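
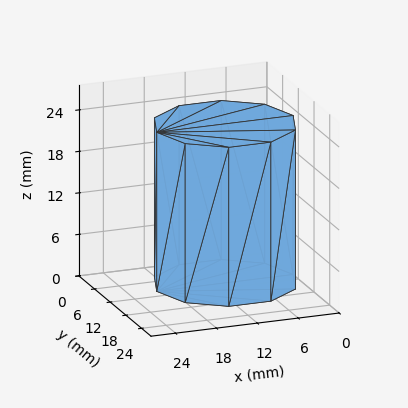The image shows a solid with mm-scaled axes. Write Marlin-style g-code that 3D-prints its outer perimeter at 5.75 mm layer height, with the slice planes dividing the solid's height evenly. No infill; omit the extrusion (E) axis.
Reading the render: the shape is a regular 10-sided prism (a cylinder approximated with 10 flat sides), circumscribed radius ≈ 10 mm, height ≈ 23 mm (dimensions read to the nearest mm from the axis ticks). For the g-code, the solid's height is divided into equal slices at the stated Δz and each level perimeter traced with G1 moves after a G0 lift.

; perimeter-only toolpath
G21 ; units = mm
G90 ; absolute positioning
G28 ; home
; layer 1
G0 Z5.75
G0 X20.00 Y10.00
G1 X18.09 Y15.88
G1 X13.09 Y19.51
G1 X6.91 Y19.51
G1 X1.91 Y15.88
G1 X0.00 Y10.00
G1 X1.91 Y4.12
G1 X6.91 Y0.49
G1 X13.09 Y0.49
G1 X18.09 Y4.12
G1 X20.00 Y10.00
; layer 2
G0 Z11.50
G0 X20.00 Y10.00
G1 X18.09 Y15.88
G1 X13.09 Y19.51
G1 X6.91 Y19.51
G1 X1.91 Y15.88
G1 X0.00 Y10.00
G1 X1.91 Y4.12
G1 X6.91 Y0.49
G1 X13.09 Y0.49
G1 X18.09 Y4.12
G1 X20.00 Y10.00
; layer 3
G0 Z17.25
G0 X20.00 Y10.00
G1 X18.09 Y15.88
G1 X13.09 Y19.51
G1 X6.91 Y19.51
G1 X1.91 Y15.88
G1 X0.00 Y10.00
G1 X1.91 Y4.12
G1 X6.91 Y0.49
G1 X13.09 Y0.49
G1 X18.09 Y4.12
G1 X20.00 Y10.00
; layer 4
G0 Z23.00
G0 X20.00 Y10.00
G1 X18.09 Y15.88
G1 X13.09 Y19.51
G1 X6.91 Y19.51
G1 X1.91 Y15.88
G1 X0.00 Y10.00
G1 X1.91 Y4.12
G1 X6.91 Y0.49
G1 X13.09 Y0.49
G1 X18.09 Y4.12
G1 X20.00 Y10.00
M2 ; end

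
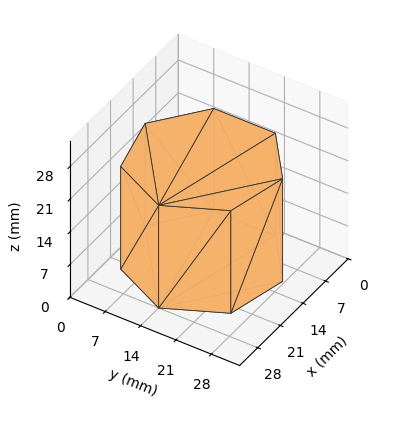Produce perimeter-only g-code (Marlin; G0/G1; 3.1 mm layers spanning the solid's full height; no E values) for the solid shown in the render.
Reading the render: the shape is a regular 7-sided prism (a cylinder approximated with 7 flat sides), circumscribed radius ≈ 14 mm, height ≈ 22 mm (dimensions read to the nearest mm from the axis ticks). For the g-code, the solid's height is divided into equal slices at the stated Δz and each level perimeter traced with G1 moves after a G0 lift.

; perimeter-only toolpath
G21 ; units = mm
G90 ; absolute positioning
G28 ; home
; layer 1
G0 Z3.1
G0 X28.0 Y14.0
G1 X22.7 Y24.9
G1 X10.9 Y27.6
G1 X1.4 Y20.1
G1 X1.4 Y7.9
G1 X10.9 Y0.4
G1 X22.7 Y3.1
G1 X28.0 Y14.0
; layer 2
G0 Z6.3
G0 X28.0 Y14.0
G1 X22.7 Y24.9
G1 X10.9 Y27.6
G1 X1.4 Y20.1
G1 X1.4 Y7.9
G1 X10.9 Y0.4
G1 X22.7 Y3.1
G1 X28.0 Y14.0
; layer 3
G0 Z9.4
G0 X28.0 Y14.0
G1 X22.7 Y24.9
G1 X10.9 Y27.6
G1 X1.4 Y20.1
G1 X1.4 Y7.9
G1 X10.9 Y0.4
G1 X22.7 Y3.1
G1 X28.0 Y14.0
; layer 4
G0 Z12.6
G0 X28.0 Y14.0
G1 X22.7 Y24.9
G1 X10.9 Y27.6
G1 X1.4 Y20.1
G1 X1.4 Y7.9
G1 X10.9 Y0.4
G1 X22.7 Y3.1
G1 X28.0 Y14.0
; layer 5
G0 Z15.7
G0 X28.0 Y14.0
G1 X22.7 Y24.9
G1 X10.9 Y27.6
G1 X1.4 Y20.1
G1 X1.4 Y7.9
G1 X10.9 Y0.4
G1 X22.7 Y3.1
G1 X28.0 Y14.0
; layer 6
G0 Z18.9
G0 X28.0 Y14.0
G1 X22.7 Y24.9
G1 X10.9 Y27.6
G1 X1.4 Y20.1
G1 X1.4 Y7.9
G1 X10.9 Y0.4
G1 X22.7 Y3.1
G1 X28.0 Y14.0
; layer 7
G0 Z22.0
G0 X28.0 Y14.0
G1 X22.7 Y24.9
G1 X10.9 Y27.6
G1 X1.4 Y20.1
G1 X1.4 Y7.9
G1 X10.9 Y0.4
G1 X22.7 Y3.1
G1 X28.0 Y14.0
M2 ; end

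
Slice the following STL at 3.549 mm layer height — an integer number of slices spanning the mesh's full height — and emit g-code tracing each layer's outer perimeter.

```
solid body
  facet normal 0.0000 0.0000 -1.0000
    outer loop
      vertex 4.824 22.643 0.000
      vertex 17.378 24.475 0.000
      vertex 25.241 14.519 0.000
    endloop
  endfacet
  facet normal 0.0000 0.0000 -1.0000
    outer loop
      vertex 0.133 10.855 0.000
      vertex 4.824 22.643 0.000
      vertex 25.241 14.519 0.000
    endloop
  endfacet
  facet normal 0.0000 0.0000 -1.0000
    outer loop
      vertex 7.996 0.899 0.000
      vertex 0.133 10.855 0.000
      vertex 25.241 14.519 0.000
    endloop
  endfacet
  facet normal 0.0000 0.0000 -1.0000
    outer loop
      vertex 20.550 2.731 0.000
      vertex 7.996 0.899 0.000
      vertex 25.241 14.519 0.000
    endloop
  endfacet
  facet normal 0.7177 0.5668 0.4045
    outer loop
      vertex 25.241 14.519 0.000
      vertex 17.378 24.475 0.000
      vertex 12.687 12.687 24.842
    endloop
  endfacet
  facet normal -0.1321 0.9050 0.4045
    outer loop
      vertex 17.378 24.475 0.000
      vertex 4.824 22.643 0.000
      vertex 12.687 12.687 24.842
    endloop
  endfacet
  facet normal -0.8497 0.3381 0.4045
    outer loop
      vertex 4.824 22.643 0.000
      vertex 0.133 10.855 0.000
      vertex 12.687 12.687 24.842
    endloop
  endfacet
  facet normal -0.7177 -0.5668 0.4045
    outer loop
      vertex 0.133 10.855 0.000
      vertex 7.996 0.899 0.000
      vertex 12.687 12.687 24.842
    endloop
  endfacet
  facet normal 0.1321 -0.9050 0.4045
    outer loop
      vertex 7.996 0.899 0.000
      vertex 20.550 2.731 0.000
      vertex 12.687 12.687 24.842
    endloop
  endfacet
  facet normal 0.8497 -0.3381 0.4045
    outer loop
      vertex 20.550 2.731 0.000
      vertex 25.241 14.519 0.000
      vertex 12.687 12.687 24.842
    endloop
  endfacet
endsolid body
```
; perimeter-only toolpath
G21 ; units = mm
G90 ; absolute positioning
G28 ; home
; layer 1
G0 Z3.549
G0 X23.448 Y14.257
G1 X16.708 Y22.791
G1 X5.947 Y21.221
G1 X1.926 Y11.117
G1 X8.666 Y2.583
G1 X19.427 Y4.153
G1 X23.448 Y14.257
; layer 2
G0 Z7.098
G0 X21.654 Y13.996
G1 X16.038 Y21.107
G1 X7.071 Y19.798
G1 X3.720 Y11.378
G1 X9.336 Y4.267
G1 X18.303 Y5.576
G1 X21.654 Y13.996
; layer 3
G0 Z10.647
G0 X19.861 Y13.734
G1 X15.368 Y19.423
G1 X8.194 Y18.376
G1 X5.513 Y11.640
G1 X10.006 Y5.951
G1 X17.180 Y6.998
G1 X19.861 Y13.734
; layer 4
G0 Z14.195
G0 X18.067 Y13.472
G1 X14.697 Y17.739
G1 X9.317 Y16.954
G1 X7.307 Y11.902
G1 X10.677 Y7.635
G1 X16.057 Y8.420
G1 X18.067 Y13.472
; layer 5
G0 Z17.744
G0 X16.274 Y13.210
G1 X14.027 Y16.055
G1 X10.440 Y15.532
G1 X9.100 Y12.164
G1 X11.347 Y9.319
G1 X14.934 Y9.842
G1 X16.274 Y13.210
; layer 6
G0 Z21.293
G0 X14.480 Y12.949
G1 X13.357 Y14.371
G1 X11.564 Y14.109
G1 X10.894 Y12.425
G1 X12.017 Y11.003
G1 X13.810 Y11.265
G1 X14.480 Y12.949
M2 ; end

The solid is a regular 6-sided pyramid, base circumscribed radius ≈ 12.7 mm, apex at z ≈ 24.8 mm. Slicing at Δz = 3.549 mm — 7 equal slices spanning the solid's height, so layer i sits at z = i·h/7 — gives 6 non-empty perimeters. Each is a 6-segment closed polygon; G0 lifts to the layer z and rapids to the start vertex, then G1 traces the edges. The cross-section shrinks linearly with z (the slice at the apex is degenerate and omitted).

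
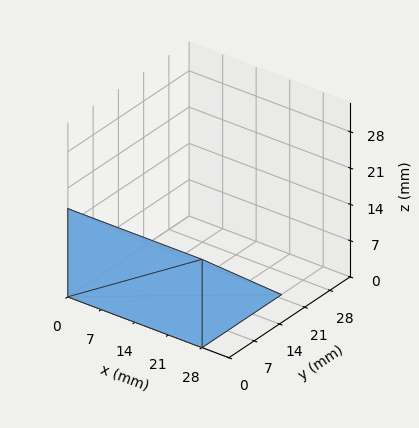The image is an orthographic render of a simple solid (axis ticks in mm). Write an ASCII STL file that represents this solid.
Reading the render: the shape is a wedge (ramp): 28 × 22 mm base, rising to 17 mm along the y=0 edge and sloping linearly to z=0 at y=22 (dimensions read to the nearest mm from the axis ticks). For the STL, each face is triangulated and given an outward normal.

solid part
  facet normal 0.0000 0.0000 -1.0000
    outer loop
      vertex 28.0 22.0 0.0
      vertex 28.0 0.0 0.0
      vertex 0.0 0.0 0.0
    endloop
  endfacet
  facet normal 0.0000 0.0000 -1.0000
    outer loop
      vertex 0.0 22.0 0.0
      vertex 28.0 22.0 0.0
      vertex 0.0 0.0 0.0
    endloop
  endfacet
  facet normal 0.0000 -1.0000 0.0000
    outer loop
      vertex 0.0 0.0 0.0
      vertex 28.0 0.0 0.0
      vertex 28.0 0.0 17.0
    endloop
  endfacet
  facet normal 0.0000 -1.0000 0.0000
    outer loop
      vertex 0.0 0.0 0.0
      vertex 28.0 0.0 17.0
      vertex 0.0 0.0 17.0
    endloop
  endfacet
  facet normal 0.0000 0.6114 0.7913
    outer loop
      vertex 0.0 0.0 17.0
      vertex 28.0 0.0 17.0
      vertex 28.0 22.0 0.0
    endloop
  endfacet
  facet normal 0.0000 0.6114 0.7913
    outer loop
      vertex 0.0 0.0 17.0
      vertex 28.0 22.0 0.0
      vertex 0.0 22.0 0.0
    endloop
  endfacet
  facet normal -1.0000 0.0000 0.0000
    outer loop
      vertex 0.0 0.0 17.0
      vertex 0.0 22.0 0.0
      vertex 0.0 0.0 0.0
    endloop
  endfacet
  facet normal 1.0000 0.0000 0.0000
    outer loop
      vertex 28.0 0.0 0.0
      vertex 28.0 22.0 0.0
      vertex 28.0 0.0 17.0
    endloop
  endfacet
endsolid part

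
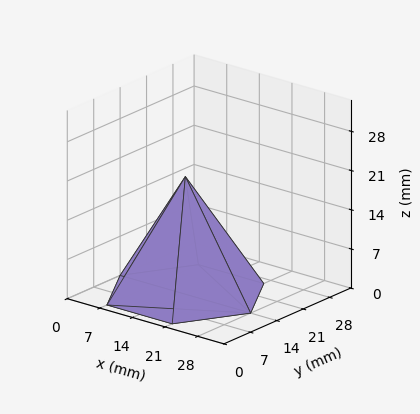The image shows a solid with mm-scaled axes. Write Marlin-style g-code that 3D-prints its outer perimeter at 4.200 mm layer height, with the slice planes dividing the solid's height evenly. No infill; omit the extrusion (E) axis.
Reading the render: the shape is a regular 6-sided pyramid, base circumscribed radius ≈ 14 mm, apex at z ≈ 21 mm (dimensions read to the nearest mm from the axis ticks). For the g-code, the solid's height is divided into equal slices at the stated Δz and each level perimeter traced with G1 moves after a G0 lift.

; perimeter-only toolpath
G21 ; units = mm
G90 ; absolute positioning
G28 ; home
; layer 1
G0 Z4.200
G0 X25.200 Y14.000
G1 X19.600 Y23.699
G1 X8.400 Y23.699
G1 X2.800 Y14.000
G1 X8.400 Y4.301
G1 X19.600 Y4.301
G1 X25.200 Y14.000
; layer 2
G0 Z8.400
G0 X22.400 Y14.000
G1 X18.200 Y21.274
G1 X9.800 Y21.274
G1 X5.600 Y14.000
G1 X9.800 Y6.726
G1 X18.200 Y6.726
G1 X22.400 Y14.000
; layer 3
G0 Z12.600
G0 X19.600 Y14.000
G1 X16.800 Y18.850
G1 X11.200 Y18.850
G1 X8.400 Y14.000
G1 X11.200 Y9.150
G1 X16.800 Y9.150
G1 X19.600 Y14.000
; layer 4
G0 Z16.800
G0 X16.800 Y14.000
G1 X15.400 Y16.425
G1 X12.600 Y16.425
G1 X11.200 Y14.000
G1 X12.600 Y11.575
G1 X15.400 Y11.575
G1 X16.800 Y14.000
M2 ; end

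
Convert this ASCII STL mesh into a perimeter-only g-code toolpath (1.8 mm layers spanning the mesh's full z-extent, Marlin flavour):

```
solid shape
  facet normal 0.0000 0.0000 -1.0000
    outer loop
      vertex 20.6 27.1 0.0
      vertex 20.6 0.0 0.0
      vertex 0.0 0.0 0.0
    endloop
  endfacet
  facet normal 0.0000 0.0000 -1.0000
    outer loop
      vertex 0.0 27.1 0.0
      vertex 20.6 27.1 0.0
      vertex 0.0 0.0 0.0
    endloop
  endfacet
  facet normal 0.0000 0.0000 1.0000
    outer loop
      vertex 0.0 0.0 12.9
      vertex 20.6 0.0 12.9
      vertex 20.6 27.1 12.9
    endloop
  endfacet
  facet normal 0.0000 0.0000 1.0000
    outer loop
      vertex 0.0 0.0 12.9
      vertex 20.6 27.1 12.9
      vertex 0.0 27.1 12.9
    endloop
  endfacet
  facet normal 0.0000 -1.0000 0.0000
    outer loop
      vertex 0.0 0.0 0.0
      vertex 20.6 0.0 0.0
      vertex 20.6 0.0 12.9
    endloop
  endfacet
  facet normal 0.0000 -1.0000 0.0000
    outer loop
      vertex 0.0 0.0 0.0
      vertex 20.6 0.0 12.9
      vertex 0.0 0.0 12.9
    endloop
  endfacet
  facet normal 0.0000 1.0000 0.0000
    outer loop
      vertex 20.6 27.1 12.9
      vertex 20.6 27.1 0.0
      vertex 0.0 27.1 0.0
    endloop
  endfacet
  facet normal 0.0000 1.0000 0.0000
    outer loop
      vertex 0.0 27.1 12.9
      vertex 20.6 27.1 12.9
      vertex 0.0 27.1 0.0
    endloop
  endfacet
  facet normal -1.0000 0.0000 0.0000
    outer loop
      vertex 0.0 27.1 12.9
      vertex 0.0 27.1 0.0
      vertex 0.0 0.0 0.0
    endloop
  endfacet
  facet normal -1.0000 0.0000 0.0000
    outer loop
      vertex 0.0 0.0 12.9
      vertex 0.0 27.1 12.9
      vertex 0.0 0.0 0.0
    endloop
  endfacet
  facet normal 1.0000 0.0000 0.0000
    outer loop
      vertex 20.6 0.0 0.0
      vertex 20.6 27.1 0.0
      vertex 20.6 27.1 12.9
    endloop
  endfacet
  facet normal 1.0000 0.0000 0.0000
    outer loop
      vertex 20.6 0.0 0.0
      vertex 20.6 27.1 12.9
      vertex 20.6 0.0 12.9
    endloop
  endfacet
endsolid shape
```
; perimeter-only toolpath
G21 ; units = mm
G90 ; absolute positioning
G28 ; home
; layer 1
G0 Z1.8
G0 X0.0 Y0.0
G1 X20.6 Y0.0
G1 X20.6 Y27.1
G1 X0.0 Y27.1
G1 X0.0 Y0.0
; layer 2
G0 Z3.7
G0 X0.0 Y0.0
G1 X20.6 Y0.0
G1 X20.6 Y27.1
G1 X0.0 Y27.1
G1 X0.0 Y0.0
; layer 3
G0 Z5.5
G0 X0.0 Y0.0
G1 X20.6 Y0.0
G1 X20.6 Y27.1
G1 X0.0 Y27.1
G1 X0.0 Y0.0
; layer 4
G0 Z7.4
G0 X0.0 Y0.0
G1 X20.6 Y0.0
G1 X20.6 Y27.1
G1 X0.0 Y27.1
G1 X0.0 Y0.0
; layer 5
G0 Z9.2
G0 X0.0 Y0.0
G1 X20.6 Y0.0
G1 X20.6 Y27.1
G1 X0.0 Y27.1
G1 X0.0 Y0.0
; layer 6
G0 Z11.1
G0 X0.0 Y0.0
G1 X20.6 Y0.0
G1 X20.6 Y27.1
G1 X0.0 Y27.1
G1 X0.0 Y0.0
; layer 7
G0 Z12.9
G0 X0.0 Y0.0
G1 X20.6 Y0.0
G1 X20.6 Y27.1
G1 X0.0 Y27.1
G1 X0.0 Y0.0
M2 ; end

The solid is a rectangular box, roughly 20.6 × 27.1 mm footprint and 12.9 mm tall. Slicing at Δz = 1.8 mm — 7 equal slices spanning the solid's height, so layer i sits at z = i·h/7 — gives 7 non-empty perimeters. Each is a 4-segment closed polygon; G0 lifts to the layer z and rapids to the start vertex, then G1 traces the edges.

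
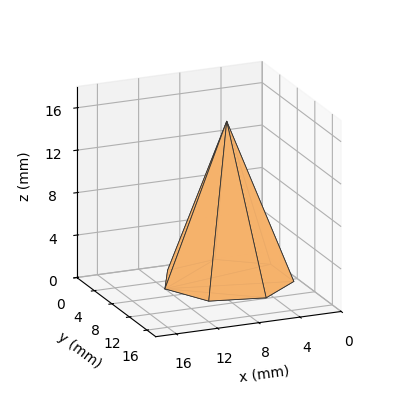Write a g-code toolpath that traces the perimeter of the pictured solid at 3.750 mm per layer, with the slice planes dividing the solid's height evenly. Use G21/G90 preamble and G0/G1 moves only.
Reading the render: the shape is a regular 7-sided pyramid, base circumscribed radius ≈ 6 mm, apex at z ≈ 15 mm (dimensions read to the nearest mm from the axis ticks). For the g-code, the solid's height is divided into equal slices at the stated Δz and each level perimeter traced with G1 moves after a G0 lift.

; perimeter-only toolpath
G21 ; units = mm
G90 ; absolute positioning
G28 ; home
; layer 1
G0 Z3.750
G0 X10.500 Y6.000
G1 X8.806 Y9.518
G1 X4.999 Y10.387
G1 X1.946 Y7.952
G1 X1.946 Y4.048
G1 X4.999 Y1.613
G1 X8.806 Y2.482
G1 X10.500 Y6.000
; layer 2
G0 Z7.500
G0 X9.000 Y6.000
G1 X7.870 Y8.346
G1 X5.332 Y8.925
G1 X3.297 Y7.301
G1 X3.297 Y4.699
G1 X5.332 Y3.075
G1 X7.870 Y3.655
G1 X9.000 Y6.000
; layer 3
G0 Z11.250
G0 X7.500 Y6.000
G1 X6.935 Y7.173
G1 X5.666 Y7.463
G1 X4.649 Y6.651
G1 X4.649 Y5.349
G1 X5.666 Y4.537
G1 X6.935 Y4.827
G1 X7.500 Y6.000
M2 ; end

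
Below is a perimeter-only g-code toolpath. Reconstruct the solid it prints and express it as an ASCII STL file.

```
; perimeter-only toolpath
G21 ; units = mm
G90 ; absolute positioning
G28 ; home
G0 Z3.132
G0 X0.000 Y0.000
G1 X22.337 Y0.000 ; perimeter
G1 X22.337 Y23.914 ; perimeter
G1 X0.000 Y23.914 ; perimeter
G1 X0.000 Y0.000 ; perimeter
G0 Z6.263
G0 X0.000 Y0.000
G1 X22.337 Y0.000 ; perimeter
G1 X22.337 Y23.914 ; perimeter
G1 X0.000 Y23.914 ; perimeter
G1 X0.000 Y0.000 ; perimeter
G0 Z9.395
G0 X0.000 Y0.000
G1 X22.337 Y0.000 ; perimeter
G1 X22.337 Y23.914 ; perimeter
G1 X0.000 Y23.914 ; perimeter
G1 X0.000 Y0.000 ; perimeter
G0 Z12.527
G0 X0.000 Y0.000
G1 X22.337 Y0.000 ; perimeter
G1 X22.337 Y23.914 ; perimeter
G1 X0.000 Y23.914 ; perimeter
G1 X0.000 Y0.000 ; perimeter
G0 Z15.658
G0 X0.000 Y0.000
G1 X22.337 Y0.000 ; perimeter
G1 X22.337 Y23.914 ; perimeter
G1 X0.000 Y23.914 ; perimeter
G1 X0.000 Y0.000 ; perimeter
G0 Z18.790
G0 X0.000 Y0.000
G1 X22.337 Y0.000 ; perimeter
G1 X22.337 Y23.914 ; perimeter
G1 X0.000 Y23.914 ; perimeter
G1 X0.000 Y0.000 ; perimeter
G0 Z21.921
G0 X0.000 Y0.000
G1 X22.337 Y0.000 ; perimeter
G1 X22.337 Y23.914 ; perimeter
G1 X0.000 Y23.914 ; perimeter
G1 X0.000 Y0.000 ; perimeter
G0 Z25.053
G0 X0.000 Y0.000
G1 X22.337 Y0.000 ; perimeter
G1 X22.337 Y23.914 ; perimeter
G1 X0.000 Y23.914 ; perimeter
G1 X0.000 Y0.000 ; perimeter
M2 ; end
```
solid part
  facet normal 0.0000 0.0000 -1.0000
    outer loop
      vertex 22.337 23.914 0.000
      vertex 22.337 0.000 0.000
      vertex 0.000 0.000 0.000
    endloop
  endfacet
  facet normal 0.0000 0.0000 -1.0000
    outer loop
      vertex 0.000 23.914 0.000
      vertex 22.337 23.914 0.000
      vertex 0.000 0.000 0.000
    endloop
  endfacet
  facet normal 0.0000 0.0000 1.0000
    outer loop
      vertex 0.000 0.000 25.053
      vertex 22.337 0.000 25.053
      vertex 22.337 23.914 25.053
    endloop
  endfacet
  facet normal 0.0000 0.0000 1.0000
    outer loop
      vertex 0.000 0.000 25.053
      vertex 22.337 23.914 25.053
      vertex 0.000 23.914 25.053
    endloop
  endfacet
  facet normal 0.0000 -1.0000 0.0000
    outer loop
      vertex 0.000 0.000 0.000
      vertex 22.337 0.000 0.000
      vertex 22.337 0.000 25.053
    endloop
  endfacet
  facet normal 0.0000 -1.0000 0.0000
    outer loop
      vertex 0.000 0.000 0.000
      vertex 22.337 0.000 25.053
      vertex 0.000 0.000 25.053
    endloop
  endfacet
  facet normal 0.0000 1.0000 0.0000
    outer loop
      vertex 22.337 23.914 25.053
      vertex 22.337 23.914 0.000
      vertex 0.000 23.914 0.000
    endloop
  endfacet
  facet normal 0.0000 1.0000 0.0000
    outer loop
      vertex 0.000 23.914 25.053
      vertex 22.337 23.914 25.053
      vertex 0.000 23.914 0.000
    endloop
  endfacet
  facet normal -1.0000 0.0000 0.0000
    outer loop
      vertex 0.000 23.914 25.053
      vertex 0.000 23.914 0.000
      vertex 0.000 0.000 0.000
    endloop
  endfacet
  facet normal -1.0000 0.0000 0.0000
    outer loop
      vertex 0.000 0.000 25.053
      vertex 0.000 23.914 25.053
      vertex 0.000 0.000 0.000
    endloop
  endfacet
  facet normal 1.0000 0.0000 0.0000
    outer loop
      vertex 22.337 0.000 0.000
      vertex 22.337 23.914 0.000
      vertex 22.337 23.914 25.053
    endloop
  endfacet
  facet normal 1.0000 0.0000 0.0000
    outer loop
      vertex 22.337 0.000 0.000
      vertex 22.337 23.914 25.053
      vertex 22.337 0.000 25.053
    endloop
  endfacet
endsolid part

The G0 Z moves step by Δz≈3.132 mm. Every layer's G1 loop is the same polygon, so the solid is a straight extrusion of it from z=0 to z≈25.1. Closing with flat bottom and top caps and triangulating gives 12 facets — a rectangular box, roughly 22.3 × 23.9 mm footprint and 25.1 mm tall.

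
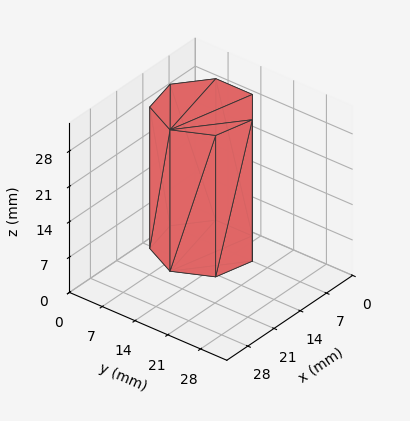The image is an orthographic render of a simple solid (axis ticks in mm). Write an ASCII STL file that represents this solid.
Reading the render: the shape is a regular 7-sided prism (a cylinder approximated with 7 flat sides), circumscribed radius ≈ 9 mm, height ≈ 28 mm (dimensions read to the nearest mm from the axis ticks). For the STL, each face is triangulated and given an outward normal.

solid part
  facet normal 0.0000 0.0000 -1.0000
    outer loop
      vertex 6.997 17.774 0.000
      vertex 14.611 16.036 0.000
      vertex 18.000 9.000 0.000
    endloop
  endfacet
  facet normal 0.0000 0.0000 -1.0000
    outer loop
      vertex 0.891 12.905 0.000
      vertex 6.997 17.774 0.000
      vertex 18.000 9.000 0.000
    endloop
  endfacet
  facet normal 0.0000 0.0000 -1.0000
    outer loop
      vertex 0.891 5.095 0.000
      vertex 0.891 12.905 0.000
      vertex 18.000 9.000 0.000
    endloop
  endfacet
  facet normal 0.0000 0.0000 -1.0000
    outer loop
      vertex 6.997 0.226 0.000
      vertex 0.891 5.095 0.000
      vertex 18.000 9.000 0.000
    endloop
  endfacet
  facet normal 0.0000 0.0000 -1.0000
    outer loop
      vertex 14.611 1.964 0.000
      vertex 6.997 0.226 0.000
      vertex 18.000 9.000 0.000
    endloop
  endfacet
  facet normal 0.0000 0.0000 1.0000
    outer loop
      vertex 18.000 9.000 28.000
      vertex 14.611 16.036 28.000
      vertex 6.997 17.774 28.000
    endloop
  endfacet
  facet normal 0.0000 0.0000 1.0000
    outer loop
      vertex 18.000 9.000 28.000
      vertex 6.997 17.774 28.000
      vertex 0.891 12.905 28.000
    endloop
  endfacet
  facet normal 0.0000 0.0000 1.0000
    outer loop
      vertex 18.000 9.000 28.000
      vertex 0.891 12.905 28.000
      vertex 0.891 5.095 28.000
    endloop
  endfacet
  facet normal 0.0000 0.0000 1.0000
    outer loop
      vertex 18.000 9.000 28.000
      vertex 0.891 5.095 28.000
      vertex 6.997 0.226 28.000
    endloop
  endfacet
  facet normal 0.0000 0.0000 1.0000
    outer loop
      vertex 18.000 9.000 28.000
      vertex 6.997 0.226 28.000
      vertex 14.611 1.964 28.000
    endloop
  endfacet
  facet normal 0.9009 0.4340 0.0000
    outer loop
      vertex 18.000 9.000 0.000
      vertex 14.611 16.036 0.000
      vertex 14.611 16.036 28.000
    endloop
  endfacet
  facet normal 0.9009 0.4340 0.0000
    outer loop
      vertex 18.000 9.000 0.000
      vertex 14.611 16.036 28.000
      vertex 18.000 9.000 28.000
    endloop
  endfacet
  facet normal 0.2225 0.9749 0.0000
    outer loop
      vertex 14.611 16.036 0.000
      vertex 6.997 17.774 0.000
      vertex 6.997 17.774 28.000
    endloop
  endfacet
  facet normal 0.2225 0.9749 0.0000
    outer loop
      vertex 14.611 16.036 0.000
      vertex 6.997 17.774 28.000
      vertex 14.611 16.036 28.000
    endloop
  endfacet
  facet normal -0.6235 0.7819 0.0000
    outer loop
      vertex 6.997 17.774 0.000
      vertex 0.891 12.905 0.000
      vertex 0.891 12.905 28.000
    endloop
  endfacet
  facet normal -0.6235 0.7819 0.0000
    outer loop
      vertex 6.997 17.774 0.000
      vertex 0.891 12.905 28.000
      vertex 6.997 17.774 28.000
    endloop
  endfacet
  facet normal -1.0000 0.0000 0.0000
    outer loop
      vertex 0.891 12.905 0.000
      vertex 0.891 5.095 0.000
      vertex 0.891 5.095 28.000
    endloop
  endfacet
  facet normal -1.0000 0.0000 0.0000
    outer loop
      vertex 0.891 12.905 0.000
      vertex 0.891 5.095 28.000
      vertex 0.891 12.905 28.000
    endloop
  endfacet
  facet normal -0.6235 -0.7819 0.0000
    outer loop
      vertex 0.891 5.095 0.000
      vertex 6.997 0.226 0.000
      vertex 6.997 0.226 28.000
    endloop
  endfacet
  facet normal -0.6235 -0.7819 0.0000
    outer loop
      vertex 0.891 5.095 0.000
      vertex 6.997 0.226 28.000
      vertex 0.891 5.095 28.000
    endloop
  endfacet
  facet normal 0.2225 -0.9749 0.0000
    outer loop
      vertex 6.997 0.226 0.000
      vertex 14.611 1.964 0.000
      vertex 14.611 1.964 28.000
    endloop
  endfacet
  facet normal 0.2225 -0.9749 0.0000
    outer loop
      vertex 6.997 0.226 0.000
      vertex 14.611 1.964 28.000
      vertex 6.997 0.226 28.000
    endloop
  endfacet
  facet normal 0.9009 -0.4340 0.0000
    outer loop
      vertex 14.611 1.964 0.000
      vertex 18.000 9.000 0.000
      vertex 18.000 9.000 28.000
    endloop
  endfacet
  facet normal 0.9009 -0.4340 0.0000
    outer loop
      vertex 14.611 1.964 0.000
      vertex 18.000 9.000 28.000
      vertex 14.611 1.964 28.000
    endloop
  endfacet
endsolid part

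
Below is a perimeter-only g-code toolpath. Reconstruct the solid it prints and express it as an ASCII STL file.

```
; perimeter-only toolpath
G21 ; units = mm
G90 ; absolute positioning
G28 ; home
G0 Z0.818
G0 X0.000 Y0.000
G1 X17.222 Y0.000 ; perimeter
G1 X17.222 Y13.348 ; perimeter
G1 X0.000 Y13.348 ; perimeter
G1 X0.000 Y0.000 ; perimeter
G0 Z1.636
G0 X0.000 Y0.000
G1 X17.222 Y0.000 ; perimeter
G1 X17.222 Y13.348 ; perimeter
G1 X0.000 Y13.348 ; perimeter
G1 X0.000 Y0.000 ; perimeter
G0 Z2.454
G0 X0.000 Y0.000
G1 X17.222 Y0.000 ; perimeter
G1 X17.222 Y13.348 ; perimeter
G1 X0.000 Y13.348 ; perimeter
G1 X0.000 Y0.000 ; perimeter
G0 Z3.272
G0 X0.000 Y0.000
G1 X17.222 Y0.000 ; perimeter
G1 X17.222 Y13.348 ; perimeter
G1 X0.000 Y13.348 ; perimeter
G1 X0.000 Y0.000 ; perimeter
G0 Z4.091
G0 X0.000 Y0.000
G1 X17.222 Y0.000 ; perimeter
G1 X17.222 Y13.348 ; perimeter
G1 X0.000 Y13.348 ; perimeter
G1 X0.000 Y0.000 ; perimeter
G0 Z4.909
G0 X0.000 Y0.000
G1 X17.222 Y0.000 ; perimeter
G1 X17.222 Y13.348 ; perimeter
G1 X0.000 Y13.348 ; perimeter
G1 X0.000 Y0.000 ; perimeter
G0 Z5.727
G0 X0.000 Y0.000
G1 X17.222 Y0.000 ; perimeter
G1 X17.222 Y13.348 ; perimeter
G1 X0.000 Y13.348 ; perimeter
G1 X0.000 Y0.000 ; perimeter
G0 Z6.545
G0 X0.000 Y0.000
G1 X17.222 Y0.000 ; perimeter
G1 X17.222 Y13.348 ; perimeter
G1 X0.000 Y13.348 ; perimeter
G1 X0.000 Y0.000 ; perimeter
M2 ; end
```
solid part
  facet normal 0.0000 0.0000 -1.0000
    outer loop
      vertex 17.222 13.348 0.000
      vertex 17.222 0.000 0.000
      vertex 0.000 0.000 0.000
    endloop
  endfacet
  facet normal 0.0000 0.0000 -1.0000
    outer loop
      vertex 0.000 13.348 0.000
      vertex 17.222 13.348 0.000
      vertex 0.000 0.000 0.000
    endloop
  endfacet
  facet normal 0.0000 0.0000 1.0000
    outer loop
      vertex 0.000 0.000 6.545
      vertex 17.222 0.000 6.545
      vertex 17.222 13.348 6.545
    endloop
  endfacet
  facet normal 0.0000 0.0000 1.0000
    outer loop
      vertex 0.000 0.000 6.545
      vertex 17.222 13.348 6.545
      vertex 0.000 13.348 6.545
    endloop
  endfacet
  facet normal 0.0000 -1.0000 0.0000
    outer loop
      vertex 0.000 0.000 0.000
      vertex 17.222 0.000 0.000
      vertex 17.222 0.000 6.545
    endloop
  endfacet
  facet normal 0.0000 -1.0000 0.0000
    outer loop
      vertex 0.000 0.000 0.000
      vertex 17.222 0.000 6.545
      vertex 0.000 0.000 6.545
    endloop
  endfacet
  facet normal 0.0000 1.0000 0.0000
    outer loop
      vertex 17.222 13.348 6.545
      vertex 17.222 13.348 0.000
      vertex 0.000 13.348 0.000
    endloop
  endfacet
  facet normal 0.0000 1.0000 0.0000
    outer loop
      vertex 0.000 13.348 6.545
      vertex 17.222 13.348 6.545
      vertex 0.000 13.348 0.000
    endloop
  endfacet
  facet normal -1.0000 0.0000 0.0000
    outer loop
      vertex 0.000 13.348 6.545
      vertex 0.000 13.348 0.000
      vertex 0.000 0.000 0.000
    endloop
  endfacet
  facet normal -1.0000 0.0000 0.0000
    outer loop
      vertex 0.000 0.000 6.545
      vertex 0.000 13.348 6.545
      vertex 0.000 0.000 0.000
    endloop
  endfacet
  facet normal 1.0000 0.0000 0.0000
    outer loop
      vertex 17.222 0.000 0.000
      vertex 17.222 13.348 0.000
      vertex 17.222 13.348 6.545
    endloop
  endfacet
  facet normal 1.0000 0.0000 0.0000
    outer loop
      vertex 17.222 0.000 0.000
      vertex 17.222 13.348 6.545
      vertex 17.222 0.000 6.545
    endloop
  endfacet
endsolid part

The G0 Z moves step by Δz≈0.818 mm. Every layer's G1 loop is the same polygon, so the solid is a straight extrusion of it from z=0 to z≈6.54. Closing with flat bottom and top caps and triangulating gives 12 facets — a rectangular box, roughly 17.2 × 13.3 mm footprint and 6.54 mm tall.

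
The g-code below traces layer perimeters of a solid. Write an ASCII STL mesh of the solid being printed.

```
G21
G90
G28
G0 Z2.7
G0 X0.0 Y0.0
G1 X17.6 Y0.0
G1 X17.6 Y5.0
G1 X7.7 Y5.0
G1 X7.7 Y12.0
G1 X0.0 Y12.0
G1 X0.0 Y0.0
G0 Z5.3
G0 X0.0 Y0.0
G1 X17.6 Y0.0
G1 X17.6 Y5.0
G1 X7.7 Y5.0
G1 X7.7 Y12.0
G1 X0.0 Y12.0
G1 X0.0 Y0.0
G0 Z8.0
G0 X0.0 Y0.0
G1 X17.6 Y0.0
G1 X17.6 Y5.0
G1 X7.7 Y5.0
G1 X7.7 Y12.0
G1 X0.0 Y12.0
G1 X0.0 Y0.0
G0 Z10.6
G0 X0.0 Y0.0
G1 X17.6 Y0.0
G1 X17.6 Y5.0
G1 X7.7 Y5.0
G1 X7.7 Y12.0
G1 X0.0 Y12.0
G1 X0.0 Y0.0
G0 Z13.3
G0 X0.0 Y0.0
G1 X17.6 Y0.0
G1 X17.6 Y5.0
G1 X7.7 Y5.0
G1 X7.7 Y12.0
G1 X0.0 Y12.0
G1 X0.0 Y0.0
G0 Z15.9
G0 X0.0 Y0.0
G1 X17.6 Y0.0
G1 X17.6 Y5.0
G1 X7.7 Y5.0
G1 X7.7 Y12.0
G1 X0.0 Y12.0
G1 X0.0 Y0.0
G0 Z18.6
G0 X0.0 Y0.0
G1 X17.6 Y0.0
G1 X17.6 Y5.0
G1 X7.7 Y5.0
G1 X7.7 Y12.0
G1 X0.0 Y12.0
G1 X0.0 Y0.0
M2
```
solid part
  facet normal 0.0000 0.0000 -1.0000
    outer loop
      vertex 17.6 5.0 0.0
      vertex 17.6 0.0 0.0
      vertex 0.0 0.0 0.0
    endloop
  endfacet
  facet normal 0.0000 0.0000 -1.0000
    outer loop
      vertex 7.7 5.0 0.0
      vertex 17.6 5.0 0.0
      vertex 0.0 0.0 0.0
    endloop
  endfacet
  facet normal 0.0000 0.0000 -1.0000
    outer loop
      vertex 7.7 12.0 0.0
      vertex 7.7 5.0 0.0
      vertex 0.0 0.0 0.0
    endloop
  endfacet
  facet normal 0.0000 0.0000 -1.0000
    outer loop
      vertex 0.0 12.0 0.0
      vertex 7.7 12.0 0.0
      vertex 0.0 0.0 0.0
    endloop
  endfacet
  facet normal 0.0000 0.0000 1.0000
    outer loop
      vertex 0.0 0.0 18.6
      vertex 17.6 0.0 18.6
      vertex 17.6 5.0 18.6
    endloop
  endfacet
  facet normal 0.0000 0.0000 1.0000
    outer loop
      vertex 0.0 0.0 18.6
      vertex 17.6 5.0 18.6
      vertex 7.7 5.0 18.6
    endloop
  endfacet
  facet normal 0.0000 0.0000 1.0000
    outer loop
      vertex 0.0 0.0 18.6
      vertex 7.7 5.0 18.6
      vertex 7.7 12.0 18.6
    endloop
  endfacet
  facet normal 0.0000 0.0000 1.0000
    outer loop
      vertex 0.0 0.0 18.6
      vertex 7.7 12.0 18.6
      vertex 0.0 12.0 18.6
    endloop
  endfacet
  facet normal 0.0000 -1.0000 0.0000
    outer loop
      vertex 0.0 0.0 0.0
      vertex 17.6 0.0 0.0
      vertex 17.6 0.0 18.6
    endloop
  endfacet
  facet normal 0.0000 -1.0000 0.0000
    outer loop
      vertex 0.0 0.0 0.0
      vertex 17.6 0.0 18.6
      vertex 0.0 0.0 18.6
    endloop
  endfacet
  facet normal 1.0000 0.0000 0.0000
    outer loop
      vertex 17.6 0.0 0.0
      vertex 17.6 5.0 0.0
      vertex 17.6 5.0 18.6
    endloop
  endfacet
  facet normal 1.0000 0.0000 0.0000
    outer loop
      vertex 17.6 0.0 0.0
      vertex 17.6 5.0 18.6
      vertex 17.6 0.0 18.6
    endloop
  endfacet
  facet normal 0.0000 1.0000 0.0000
    outer loop
      vertex 17.6 5.0 0.0
      vertex 7.7 5.0 0.0
      vertex 7.7 5.0 18.6
    endloop
  endfacet
  facet normal 0.0000 1.0000 0.0000
    outer loop
      vertex 17.6 5.0 0.0
      vertex 7.7 5.0 18.6
      vertex 17.6 5.0 18.6
    endloop
  endfacet
  facet normal 1.0000 0.0000 0.0000
    outer loop
      vertex 7.7 5.0 0.0
      vertex 7.7 12.0 0.0
      vertex 7.7 12.0 18.6
    endloop
  endfacet
  facet normal 1.0000 0.0000 0.0000
    outer loop
      vertex 7.7 5.0 0.0
      vertex 7.7 12.0 18.6
      vertex 7.7 5.0 18.6
    endloop
  endfacet
  facet normal 0.0000 1.0000 0.0000
    outer loop
      vertex 7.7 12.0 0.0
      vertex 0.0 12.0 0.0
      vertex 0.0 12.0 18.6
    endloop
  endfacet
  facet normal 0.0000 1.0000 0.0000
    outer loop
      vertex 7.7 12.0 0.0
      vertex 0.0 12.0 18.6
      vertex 7.7 12.0 18.6
    endloop
  endfacet
  facet normal -1.0000 0.0000 0.0000
    outer loop
      vertex 0.0 12.0 0.0
      vertex 0.0 0.0 0.0
      vertex 0.0 0.0 18.6
    endloop
  endfacet
  facet normal -1.0000 0.0000 0.0000
    outer loop
      vertex 0.0 12.0 0.0
      vertex 0.0 0.0 18.6
      vertex 0.0 12.0 18.6
    endloop
  endfacet
endsolid part

The G0 Z moves step by Δz≈2.7 mm. Every layer's G1 loop is the same polygon, so the solid is a straight extrusion of it from z=0 to z≈18.6. Closing with flat bottom and top caps and triangulating gives 20 facets — an L-shaped prism: outer 17.6 × 12 mm, arm thicknesses ≈ 5 mm (horizontal) and 7.7 mm (vertical), extruded 18.6 mm in z.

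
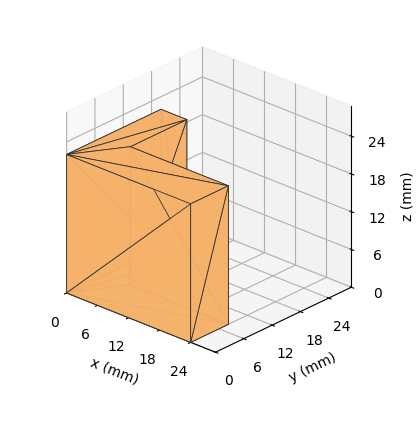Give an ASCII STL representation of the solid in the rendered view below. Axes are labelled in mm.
Reading the render: the shape is an L-shaped prism: outer 24 × 20 mm, arm thicknesses ≈ 8 mm (horizontal) and 5 mm (vertical), extruded 22 mm in z (dimensions read to the nearest mm from the axis ticks). For the STL, each face is triangulated and given an outward normal.

solid part
  facet normal 0.0000 0.0000 -1.0000
    outer loop
      vertex 24.0 8.0 0.0
      vertex 24.0 0.0 0.0
      vertex 0.0 0.0 0.0
    endloop
  endfacet
  facet normal 0.0000 0.0000 -1.0000
    outer loop
      vertex 5.0 8.0 0.0
      vertex 24.0 8.0 0.0
      vertex 0.0 0.0 0.0
    endloop
  endfacet
  facet normal 0.0000 0.0000 -1.0000
    outer loop
      vertex 5.0 20.0 0.0
      vertex 5.0 8.0 0.0
      vertex 0.0 0.0 0.0
    endloop
  endfacet
  facet normal 0.0000 0.0000 -1.0000
    outer loop
      vertex 0.0 20.0 0.0
      vertex 5.0 20.0 0.0
      vertex 0.0 0.0 0.0
    endloop
  endfacet
  facet normal 0.0000 0.0000 1.0000
    outer loop
      vertex 0.0 0.0 22.0
      vertex 24.0 0.0 22.0
      vertex 24.0 8.0 22.0
    endloop
  endfacet
  facet normal 0.0000 0.0000 1.0000
    outer loop
      vertex 0.0 0.0 22.0
      vertex 24.0 8.0 22.0
      vertex 5.0 8.0 22.0
    endloop
  endfacet
  facet normal 0.0000 0.0000 1.0000
    outer loop
      vertex 0.0 0.0 22.0
      vertex 5.0 8.0 22.0
      vertex 5.0 20.0 22.0
    endloop
  endfacet
  facet normal 0.0000 0.0000 1.0000
    outer loop
      vertex 0.0 0.0 22.0
      vertex 5.0 20.0 22.0
      vertex 0.0 20.0 22.0
    endloop
  endfacet
  facet normal 0.0000 -1.0000 0.0000
    outer loop
      vertex 0.0 0.0 0.0
      vertex 24.0 0.0 0.0
      vertex 24.0 0.0 22.0
    endloop
  endfacet
  facet normal 0.0000 -1.0000 0.0000
    outer loop
      vertex 0.0 0.0 0.0
      vertex 24.0 0.0 22.0
      vertex 0.0 0.0 22.0
    endloop
  endfacet
  facet normal 1.0000 0.0000 0.0000
    outer loop
      vertex 24.0 0.0 0.0
      vertex 24.0 8.0 0.0
      vertex 24.0 8.0 22.0
    endloop
  endfacet
  facet normal 1.0000 0.0000 0.0000
    outer loop
      vertex 24.0 0.0 0.0
      vertex 24.0 8.0 22.0
      vertex 24.0 0.0 22.0
    endloop
  endfacet
  facet normal 0.0000 1.0000 0.0000
    outer loop
      vertex 24.0 8.0 0.0
      vertex 5.0 8.0 0.0
      vertex 5.0 8.0 22.0
    endloop
  endfacet
  facet normal 0.0000 1.0000 0.0000
    outer loop
      vertex 24.0 8.0 0.0
      vertex 5.0 8.0 22.0
      vertex 24.0 8.0 22.0
    endloop
  endfacet
  facet normal 1.0000 0.0000 0.0000
    outer loop
      vertex 5.0 8.0 0.0
      vertex 5.0 20.0 0.0
      vertex 5.0 20.0 22.0
    endloop
  endfacet
  facet normal 1.0000 0.0000 0.0000
    outer loop
      vertex 5.0 8.0 0.0
      vertex 5.0 20.0 22.0
      vertex 5.0 8.0 22.0
    endloop
  endfacet
  facet normal 0.0000 1.0000 0.0000
    outer loop
      vertex 5.0 20.0 0.0
      vertex 0.0 20.0 0.0
      vertex 0.0 20.0 22.0
    endloop
  endfacet
  facet normal 0.0000 1.0000 0.0000
    outer loop
      vertex 5.0 20.0 0.0
      vertex 0.0 20.0 22.0
      vertex 5.0 20.0 22.0
    endloop
  endfacet
  facet normal -1.0000 0.0000 0.0000
    outer loop
      vertex 0.0 20.0 0.0
      vertex 0.0 0.0 0.0
      vertex 0.0 0.0 22.0
    endloop
  endfacet
  facet normal -1.0000 0.0000 0.0000
    outer loop
      vertex 0.0 20.0 0.0
      vertex 0.0 0.0 22.0
      vertex 0.0 20.0 22.0
    endloop
  endfacet
endsolid part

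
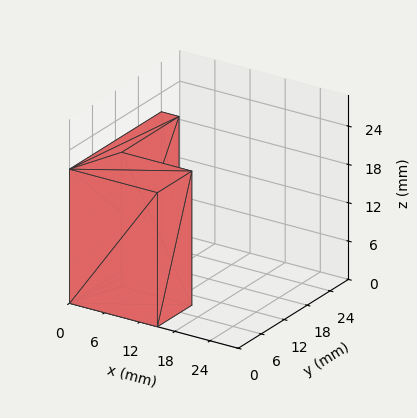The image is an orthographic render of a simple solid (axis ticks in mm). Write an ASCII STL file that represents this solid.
Reading the render: the shape is an L-shaped prism: outer 15 × 24 mm, arm thicknesses ≈ 9 mm (horizontal) and 3 mm (vertical), extruded 21 mm in z (dimensions read to the nearest mm from the axis ticks). For the STL, each face is triangulated and given an outward normal.

solid part
  facet normal 0.0000 0.0000 -1.0000
    outer loop
      vertex 15.0 9.0 0.0
      vertex 15.0 0.0 0.0
      vertex 0.0 0.0 0.0
    endloop
  endfacet
  facet normal 0.0000 0.0000 -1.0000
    outer loop
      vertex 3.0 9.0 0.0
      vertex 15.0 9.0 0.0
      vertex 0.0 0.0 0.0
    endloop
  endfacet
  facet normal 0.0000 0.0000 -1.0000
    outer loop
      vertex 3.0 24.0 0.0
      vertex 3.0 9.0 0.0
      vertex 0.0 0.0 0.0
    endloop
  endfacet
  facet normal 0.0000 0.0000 -1.0000
    outer loop
      vertex 0.0 24.0 0.0
      vertex 3.0 24.0 0.0
      vertex 0.0 0.0 0.0
    endloop
  endfacet
  facet normal 0.0000 0.0000 1.0000
    outer loop
      vertex 0.0 0.0 21.0
      vertex 15.0 0.0 21.0
      vertex 15.0 9.0 21.0
    endloop
  endfacet
  facet normal 0.0000 0.0000 1.0000
    outer loop
      vertex 0.0 0.0 21.0
      vertex 15.0 9.0 21.0
      vertex 3.0 9.0 21.0
    endloop
  endfacet
  facet normal 0.0000 0.0000 1.0000
    outer loop
      vertex 0.0 0.0 21.0
      vertex 3.0 9.0 21.0
      vertex 3.0 24.0 21.0
    endloop
  endfacet
  facet normal 0.0000 0.0000 1.0000
    outer loop
      vertex 0.0 0.0 21.0
      vertex 3.0 24.0 21.0
      vertex 0.0 24.0 21.0
    endloop
  endfacet
  facet normal 0.0000 -1.0000 0.0000
    outer loop
      vertex 0.0 0.0 0.0
      vertex 15.0 0.0 0.0
      vertex 15.0 0.0 21.0
    endloop
  endfacet
  facet normal 0.0000 -1.0000 0.0000
    outer loop
      vertex 0.0 0.0 0.0
      vertex 15.0 0.0 21.0
      vertex 0.0 0.0 21.0
    endloop
  endfacet
  facet normal 1.0000 0.0000 0.0000
    outer loop
      vertex 15.0 0.0 0.0
      vertex 15.0 9.0 0.0
      vertex 15.0 9.0 21.0
    endloop
  endfacet
  facet normal 1.0000 0.0000 0.0000
    outer loop
      vertex 15.0 0.0 0.0
      vertex 15.0 9.0 21.0
      vertex 15.0 0.0 21.0
    endloop
  endfacet
  facet normal 0.0000 1.0000 0.0000
    outer loop
      vertex 15.0 9.0 0.0
      vertex 3.0 9.0 0.0
      vertex 3.0 9.0 21.0
    endloop
  endfacet
  facet normal 0.0000 1.0000 0.0000
    outer loop
      vertex 15.0 9.0 0.0
      vertex 3.0 9.0 21.0
      vertex 15.0 9.0 21.0
    endloop
  endfacet
  facet normal 1.0000 0.0000 0.0000
    outer loop
      vertex 3.0 9.0 0.0
      vertex 3.0 24.0 0.0
      vertex 3.0 24.0 21.0
    endloop
  endfacet
  facet normal 1.0000 0.0000 0.0000
    outer loop
      vertex 3.0 9.0 0.0
      vertex 3.0 24.0 21.0
      vertex 3.0 9.0 21.0
    endloop
  endfacet
  facet normal 0.0000 1.0000 0.0000
    outer loop
      vertex 3.0 24.0 0.0
      vertex 0.0 24.0 0.0
      vertex 0.0 24.0 21.0
    endloop
  endfacet
  facet normal 0.0000 1.0000 0.0000
    outer loop
      vertex 3.0 24.0 0.0
      vertex 0.0 24.0 21.0
      vertex 3.0 24.0 21.0
    endloop
  endfacet
  facet normal -1.0000 0.0000 0.0000
    outer loop
      vertex 0.0 24.0 0.0
      vertex 0.0 0.0 0.0
      vertex 0.0 0.0 21.0
    endloop
  endfacet
  facet normal -1.0000 0.0000 0.0000
    outer loop
      vertex 0.0 24.0 0.0
      vertex 0.0 0.0 21.0
      vertex 0.0 24.0 21.0
    endloop
  endfacet
endsolid part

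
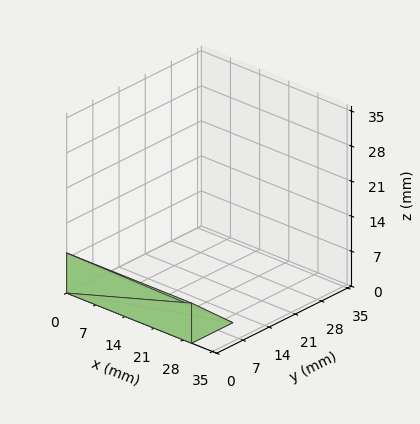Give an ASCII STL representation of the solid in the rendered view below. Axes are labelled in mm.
Reading the render: the shape is a wedge (ramp): 30 × 11 mm base, rising to 8 mm along the y=0 edge and sloping linearly to z=0 at y=11 (dimensions read to the nearest mm from the axis ticks). For the STL, each face is triangulated and given an outward normal.

solid part
  facet normal 0.0000 0.0000 -1.0000
    outer loop
      vertex 30.00 11.00 0.00
      vertex 30.00 0.00 0.00
      vertex 0.00 0.00 0.00
    endloop
  endfacet
  facet normal 0.0000 0.0000 -1.0000
    outer loop
      vertex 0.00 11.00 0.00
      vertex 30.00 11.00 0.00
      vertex 0.00 0.00 0.00
    endloop
  endfacet
  facet normal 0.0000 -1.0000 0.0000
    outer loop
      vertex 0.00 0.00 0.00
      vertex 30.00 0.00 0.00
      vertex 30.00 0.00 8.00
    endloop
  endfacet
  facet normal 0.0000 -1.0000 0.0000
    outer loop
      vertex 0.00 0.00 0.00
      vertex 30.00 0.00 8.00
      vertex 0.00 0.00 8.00
    endloop
  endfacet
  facet normal 0.0000 0.5882 0.8087
    outer loop
      vertex 0.00 0.00 8.00
      vertex 30.00 0.00 8.00
      vertex 30.00 11.00 0.00
    endloop
  endfacet
  facet normal 0.0000 0.5882 0.8087
    outer loop
      vertex 0.00 0.00 8.00
      vertex 30.00 11.00 0.00
      vertex 0.00 11.00 0.00
    endloop
  endfacet
  facet normal -1.0000 0.0000 0.0000
    outer loop
      vertex 0.00 0.00 8.00
      vertex 0.00 11.00 0.00
      vertex 0.00 0.00 0.00
    endloop
  endfacet
  facet normal 1.0000 0.0000 0.0000
    outer loop
      vertex 30.00 0.00 0.00
      vertex 30.00 11.00 0.00
      vertex 30.00 0.00 8.00
    endloop
  endfacet
endsolid part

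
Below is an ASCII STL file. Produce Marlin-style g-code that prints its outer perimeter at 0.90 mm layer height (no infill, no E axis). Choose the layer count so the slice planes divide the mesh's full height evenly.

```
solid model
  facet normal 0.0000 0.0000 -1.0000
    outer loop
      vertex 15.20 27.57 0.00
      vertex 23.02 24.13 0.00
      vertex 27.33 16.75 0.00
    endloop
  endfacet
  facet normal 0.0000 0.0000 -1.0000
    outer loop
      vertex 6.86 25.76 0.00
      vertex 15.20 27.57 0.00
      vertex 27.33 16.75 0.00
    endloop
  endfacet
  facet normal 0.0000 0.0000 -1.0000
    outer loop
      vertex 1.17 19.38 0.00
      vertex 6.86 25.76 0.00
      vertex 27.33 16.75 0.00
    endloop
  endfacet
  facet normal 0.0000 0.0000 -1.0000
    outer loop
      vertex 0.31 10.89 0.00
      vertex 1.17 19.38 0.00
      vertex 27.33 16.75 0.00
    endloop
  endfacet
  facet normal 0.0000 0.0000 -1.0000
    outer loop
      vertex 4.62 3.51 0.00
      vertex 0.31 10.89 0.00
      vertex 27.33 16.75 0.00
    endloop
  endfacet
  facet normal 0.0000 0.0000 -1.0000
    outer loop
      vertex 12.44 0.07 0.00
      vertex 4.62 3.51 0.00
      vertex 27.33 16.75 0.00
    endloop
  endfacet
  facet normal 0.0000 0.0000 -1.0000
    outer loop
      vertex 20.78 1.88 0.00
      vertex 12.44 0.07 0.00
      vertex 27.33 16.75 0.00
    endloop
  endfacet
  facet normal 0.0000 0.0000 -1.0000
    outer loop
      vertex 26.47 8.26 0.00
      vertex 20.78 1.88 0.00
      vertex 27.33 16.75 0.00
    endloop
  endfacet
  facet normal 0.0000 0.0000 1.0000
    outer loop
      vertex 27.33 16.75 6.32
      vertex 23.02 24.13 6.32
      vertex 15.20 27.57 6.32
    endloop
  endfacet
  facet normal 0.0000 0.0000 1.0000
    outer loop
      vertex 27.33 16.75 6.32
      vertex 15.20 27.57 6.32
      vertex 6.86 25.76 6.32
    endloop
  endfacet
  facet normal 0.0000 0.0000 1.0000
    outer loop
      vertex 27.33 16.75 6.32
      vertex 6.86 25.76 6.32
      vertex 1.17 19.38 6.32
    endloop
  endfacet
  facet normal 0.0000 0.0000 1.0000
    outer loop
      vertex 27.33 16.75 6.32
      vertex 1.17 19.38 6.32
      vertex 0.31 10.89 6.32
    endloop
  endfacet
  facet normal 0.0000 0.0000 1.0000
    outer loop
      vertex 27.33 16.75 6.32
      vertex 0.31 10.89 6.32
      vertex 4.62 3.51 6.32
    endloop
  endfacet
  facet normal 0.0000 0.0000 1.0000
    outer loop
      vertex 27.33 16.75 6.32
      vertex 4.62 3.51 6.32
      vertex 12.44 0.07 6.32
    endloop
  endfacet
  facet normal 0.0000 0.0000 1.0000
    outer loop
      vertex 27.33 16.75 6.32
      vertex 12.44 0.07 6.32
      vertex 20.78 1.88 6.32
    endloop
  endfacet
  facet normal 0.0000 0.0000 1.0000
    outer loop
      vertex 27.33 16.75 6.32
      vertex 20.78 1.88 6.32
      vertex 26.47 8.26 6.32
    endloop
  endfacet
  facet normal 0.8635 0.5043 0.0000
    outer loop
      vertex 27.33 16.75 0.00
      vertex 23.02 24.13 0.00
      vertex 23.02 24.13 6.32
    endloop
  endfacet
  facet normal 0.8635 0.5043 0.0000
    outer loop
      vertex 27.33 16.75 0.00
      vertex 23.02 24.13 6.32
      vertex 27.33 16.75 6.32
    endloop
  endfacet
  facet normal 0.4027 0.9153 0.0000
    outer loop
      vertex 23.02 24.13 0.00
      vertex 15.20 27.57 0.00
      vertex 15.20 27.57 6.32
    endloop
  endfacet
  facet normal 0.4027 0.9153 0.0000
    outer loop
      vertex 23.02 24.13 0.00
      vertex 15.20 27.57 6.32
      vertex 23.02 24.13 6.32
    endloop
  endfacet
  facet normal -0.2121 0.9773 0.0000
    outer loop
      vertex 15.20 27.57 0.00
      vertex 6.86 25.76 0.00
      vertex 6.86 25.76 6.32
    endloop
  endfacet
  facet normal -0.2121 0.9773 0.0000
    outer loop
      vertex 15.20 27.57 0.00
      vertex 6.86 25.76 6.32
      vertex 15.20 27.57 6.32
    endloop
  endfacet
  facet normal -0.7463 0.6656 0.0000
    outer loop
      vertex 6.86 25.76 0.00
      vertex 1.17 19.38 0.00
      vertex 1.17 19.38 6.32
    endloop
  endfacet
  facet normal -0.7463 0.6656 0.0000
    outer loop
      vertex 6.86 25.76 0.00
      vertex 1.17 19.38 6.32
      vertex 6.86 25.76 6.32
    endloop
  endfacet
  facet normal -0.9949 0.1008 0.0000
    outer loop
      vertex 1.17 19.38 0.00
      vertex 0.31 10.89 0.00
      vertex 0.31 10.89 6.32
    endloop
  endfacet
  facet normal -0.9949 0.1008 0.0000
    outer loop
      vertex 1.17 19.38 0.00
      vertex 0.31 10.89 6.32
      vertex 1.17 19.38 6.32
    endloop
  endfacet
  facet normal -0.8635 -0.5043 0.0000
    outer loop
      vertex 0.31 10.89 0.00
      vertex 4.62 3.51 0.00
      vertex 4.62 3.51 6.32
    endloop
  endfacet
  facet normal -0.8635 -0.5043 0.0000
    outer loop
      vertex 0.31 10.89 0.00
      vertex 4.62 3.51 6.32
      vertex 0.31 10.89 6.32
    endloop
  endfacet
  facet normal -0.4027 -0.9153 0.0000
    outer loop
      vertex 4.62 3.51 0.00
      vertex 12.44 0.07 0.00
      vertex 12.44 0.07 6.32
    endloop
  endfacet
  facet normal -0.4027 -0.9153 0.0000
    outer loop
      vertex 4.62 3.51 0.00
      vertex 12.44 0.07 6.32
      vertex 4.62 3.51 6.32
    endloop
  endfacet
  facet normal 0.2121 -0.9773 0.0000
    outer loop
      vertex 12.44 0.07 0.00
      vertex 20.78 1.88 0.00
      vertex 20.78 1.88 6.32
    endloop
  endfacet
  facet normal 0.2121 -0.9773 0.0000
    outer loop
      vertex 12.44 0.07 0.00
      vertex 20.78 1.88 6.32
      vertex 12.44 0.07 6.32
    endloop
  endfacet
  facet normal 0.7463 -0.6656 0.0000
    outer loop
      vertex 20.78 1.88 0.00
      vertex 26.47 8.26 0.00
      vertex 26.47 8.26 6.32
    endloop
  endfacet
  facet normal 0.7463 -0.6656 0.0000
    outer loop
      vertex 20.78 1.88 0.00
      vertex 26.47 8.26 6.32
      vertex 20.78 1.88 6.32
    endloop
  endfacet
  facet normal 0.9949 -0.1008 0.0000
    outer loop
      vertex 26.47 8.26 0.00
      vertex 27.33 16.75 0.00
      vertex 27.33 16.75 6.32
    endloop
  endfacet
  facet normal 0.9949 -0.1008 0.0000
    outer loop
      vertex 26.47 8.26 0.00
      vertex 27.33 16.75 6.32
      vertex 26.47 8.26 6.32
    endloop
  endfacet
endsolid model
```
; perimeter-only toolpath
G21 ; units = mm
G90 ; absolute positioning
G28 ; home
; layer 1
G0 Z0.90
G0 X27.33 Y16.75
G1 X23.02 Y24.13
G1 X15.20 Y27.57
G1 X6.86 Y25.76
G1 X1.17 Y19.38
G1 X0.31 Y10.89
G1 X4.62 Y3.51
G1 X12.44 Y0.07
G1 X20.78 Y1.88
G1 X26.47 Y8.26
G1 X27.33 Y16.75
; layer 2
G0 Z1.81
G0 X27.33 Y16.75
G1 X23.02 Y24.13
G1 X15.20 Y27.57
G1 X6.86 Y25.76
G1 X1.17 Y19.38
G1 X0.31 Y10.89
G1 X4.62 Y3.51
G1 X12.44 Y0.07
G1 X20.78 Y1.88
G1 X26.47 Y8.26
G1 X27.33 Y16.75
; layer 3
G0 Z2.71
G0 X27.33 Y16.75
G1 X23.02 Y24.13
G1 X15.20 Y27.57
G1 X6.86 Y25.76
G1 X1.17 Y19.38
G1 X0.31 Y10.89
G1 X4.62 Y3.51
G1 X12.44 Y0.07
G1 X20.78 Y1.88
G1 X26.47 Y8.26
G1 X27.33 Y16.75
; layer 4
G0 Z3.61
G0 X27.33 Y16.75
G1 X23.02 Y24.13
G1 X15.20 Y27.57
G1 X6.86 Y25.76
G1 X1.17 Y19.38
G1 X0.31 Y10.89
G1 X4.62 Y3.51
G1 X12.44 Y0.07
G1 X20.78 Y1.88
G1 X26.47 Y8.26
G1 X27.33 Y16.75
; layer 5
G0 Z4.51
G0 X27.33 Y16.75
G1 X23.02 Y24.13
G1 X15.20 Y27.57
G1 X6.86 Y25.76
G1 X1.17 Y19.38
G1 X0.31 Y10.89
G1 X4.62 Y3.51
G1 X12.44 Y0.07
G1 X20.78 Y1.88
G1 X26.47 Y8.26
G1 X27.33 Y16.75
; layer 6
G0 Z5.42
G0 X27.33 Y16.75
G1 X23.02 Y24.13
G1 X15.20 Y27.57
G1 X6.86 Y25.76
G1 X1.17 Y19.38
G1 X0.31 Y10.89
G1 X4.62 Y3.51
G1 X12.44 Y0.07
G1 X20.78 Y1.88
G1 X26.47 Y8.26
G1 X27.33 Y16.75
; layer 7
G0 Z6.32
G0 X27.33 Y16.75
G1 X23.02 Y24.13
G1 X15.20 Y27.57
G1 X6.86 Y25.76
G1 X1.17 Y19.38
G1 X0.31 Y10.89
G1 X4.62 Y3.51
G1 X12.44 Y0.07
G1 X20.78 Y1.88
G1 X26.47 Y8.26
G1 X27.33 Y16.75
M2 ; end

The solid is a regular 10-sided prism (a cylinder approximated with 10 flat sides), circumscribed radius ≈ 13.8 mm, height ≈ 6.32 mm. Slicing at Δz = 0.90 mm — 7 equal slices spanning the solid's height, so layer i sits at z = i·h/7 — gives 7 non-empty perimeters. Each is a 10-segment closed polygon; G0 lifts to the layer z and rapids to the start vertex, then G1 traces the edges.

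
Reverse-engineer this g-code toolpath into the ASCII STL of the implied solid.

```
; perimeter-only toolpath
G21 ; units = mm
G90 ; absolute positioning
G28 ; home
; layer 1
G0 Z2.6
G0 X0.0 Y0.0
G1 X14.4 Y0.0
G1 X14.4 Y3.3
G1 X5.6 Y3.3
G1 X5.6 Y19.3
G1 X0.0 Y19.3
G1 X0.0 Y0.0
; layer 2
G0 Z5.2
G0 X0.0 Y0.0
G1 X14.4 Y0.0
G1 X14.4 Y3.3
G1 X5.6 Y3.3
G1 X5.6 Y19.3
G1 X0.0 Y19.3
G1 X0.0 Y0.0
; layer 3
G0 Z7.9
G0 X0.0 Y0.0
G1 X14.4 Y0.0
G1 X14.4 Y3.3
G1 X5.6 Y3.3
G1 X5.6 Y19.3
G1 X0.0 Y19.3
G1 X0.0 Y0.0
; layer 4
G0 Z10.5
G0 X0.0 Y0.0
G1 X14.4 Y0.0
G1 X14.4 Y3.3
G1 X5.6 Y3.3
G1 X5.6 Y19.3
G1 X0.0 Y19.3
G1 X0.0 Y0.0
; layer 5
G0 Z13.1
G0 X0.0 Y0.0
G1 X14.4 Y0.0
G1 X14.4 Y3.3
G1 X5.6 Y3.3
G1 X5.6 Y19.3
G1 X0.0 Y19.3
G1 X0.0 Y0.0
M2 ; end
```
solid part
  facet normal 0.0000 0.0000 -1.0000
    outer loop
      vertex 14.4 3.3 0.0
      vertex 14.4 0.0 0.0
      vertex 0.0 0.0 0.0
    endloop
  endfacet
  facet normal 0.0000 0.0000 -1.0000
    outer loop
      vertex 5.6 3.3 0.0
      vertex 14.4 3.3 0.0
      vertex 0.0 0.0 0.0
    endloop
  endfacet
  facet normal 0.0000 0.0000 -1.0000
    outer loop
      vertex 5.6 19.3 0.0
      vertex 5.6 3.3 0.0
      vertex 0.0 0.0 0.0
    endloop
  endfacet
  facet normal 0.0000 0.0000 -1.0000
    outer loop
      vertex 0.0 19.3 0.0
      vertex 5.6 19.3 0.0
      vertex 0.0 0.0 0.0
    endloop
  endfacet
  facet normal 0.0000 0.0000 1.0000
    outer loop
      vertex 0.0 0.0 13.1
      vertex 14.4 0.0 13.1
      vertex 14.4 3.3 13.1
    endloop
  endfacet
  facet normal 0.0000 0.0000 1.0000
    outer loop
      vertex 0.0 0.0 13.1
      vertex 14.4 3.3 13.1
      vertex 5.6 3.3 13.1
    endloop
  endfacet
  facet normal 0.0000 0.0000 1.0000
    outer loop
      vertex 0.0 0.0 13.1
      vertex 5.6 3.3 13.1
      vertex 5.6 19.3 13.1
    endloop
  endfacet
  facet normal 0.0000 0.0000 1.0000
    outer loop
      vertex 0.0 0.0 13.1
      vertex 5.6 19.3 13.1
      vertex 0.0 19.3 13.1
    endloop
  endfacet
  facet normal 0.0000 -1.0000 0.0000
    outer loop
      vertex 0.0 0.0 0.0
      vertex 14.4 0.0 0.0
      vertex 14.4 0.0 13.1
    endloop
  endfacet
  facet normal 0.0000 -1.0000 0.0000
    outer loop
      vertex 0.0 0.0 0.0
      vertex 14.4 0.0 13.1
      vertex 0.0 0.0 13.1
    endloop
  endfacet
  facet normal 1.0000 0.0000 0.0000
    outer loop
      vertex 14.4 0.0 0.0
      vertex 14.4 3.3 0.0
      vertex 14.4 3.3 13.1
    endloop
  endfacet
  facet normal 1.0000 0.0000 0.0000
    outer loop
      vertex 14.4 0.0 0.0
      vertex 14.4 3.3 13.1
      vertex 14.4 0.0 13.1
    endloop
  endfacet
  facet normal 0.0000 1.0000 0.0000
    outer loop
      vertex 14.4 3.3 0.0
      vertex 5.6 3.3 0.0
      vertex 5.6 3.3 13.1
    endloop
  endfacet
  facet normal 0.0000 1.0000 0.0000
    outer loop
      vertex 14.4 3.3 0.0
      vertex 5.6 3.3 13.1
      vertex 14.4 3.3 13.1
    endloop
  endfacet
  facet normal 1.0000 0.0000 0.0000
    outer loop
      vertex 5.6 3.3 0.0
      vertex 5.6 19.3 0.0
      vertex 5.6 19.3 13.1
    endloop
  endfacet
  facet normal 1.0000 0.0000 0.0000
    outer loop
      vertex 5.6 3.3 0.0
      vertex 5.6 19.3 13.1
      vertex 5.6 3.3 13.1
    endloop
  endfacet
  facet normal 0.0000 1.0000 0.0000
    outer loop
      vertex 5.6 19.3 0.0
      vertex 0.0 19.3 0.0
      vertex 0.0 19.3 13.1
    endloop
  endfacet
  facet normal 0.0000 1.0000 0.0000
    outer loop
      vertex 5.6 19.3 0.0
      vertex 0.0 19.3 13.1
      vertex 5.6 19.3 13.1
    endloop
  endfacet
  facet normal -1.0000 0.0000 0.0000
    outer loop
      vertex 0.0 19.3 0.0
      vertex 0.0 0.0 0.0
      vertex 0.0 0.0 13.1
    endloop
  endfacet
  facet normal -1.0000 0.0000 0.0000
    outer loop
      vertex 0.0 19.3 0.0
      vertex 0.0 0.0 13.1
      vertex 0.0 19.3 13.1
    endloop
  endfacet
endsolid part

The G0 Z moves step by Δz≈2.6 mm. Every layer's G1 loop is the same polygon, so the solid is a straight extrusion of it from z=0 to z≈13.1. Closing with flat bottom and top caps and triangulating gives 20 facets — an L-shaped prism: outer 14.4 × 19.3 mm, arm thicknesses ≈ 3.3 mm (horizontal) and 5.6 mm (vertical), extruded 13.1 mm in z.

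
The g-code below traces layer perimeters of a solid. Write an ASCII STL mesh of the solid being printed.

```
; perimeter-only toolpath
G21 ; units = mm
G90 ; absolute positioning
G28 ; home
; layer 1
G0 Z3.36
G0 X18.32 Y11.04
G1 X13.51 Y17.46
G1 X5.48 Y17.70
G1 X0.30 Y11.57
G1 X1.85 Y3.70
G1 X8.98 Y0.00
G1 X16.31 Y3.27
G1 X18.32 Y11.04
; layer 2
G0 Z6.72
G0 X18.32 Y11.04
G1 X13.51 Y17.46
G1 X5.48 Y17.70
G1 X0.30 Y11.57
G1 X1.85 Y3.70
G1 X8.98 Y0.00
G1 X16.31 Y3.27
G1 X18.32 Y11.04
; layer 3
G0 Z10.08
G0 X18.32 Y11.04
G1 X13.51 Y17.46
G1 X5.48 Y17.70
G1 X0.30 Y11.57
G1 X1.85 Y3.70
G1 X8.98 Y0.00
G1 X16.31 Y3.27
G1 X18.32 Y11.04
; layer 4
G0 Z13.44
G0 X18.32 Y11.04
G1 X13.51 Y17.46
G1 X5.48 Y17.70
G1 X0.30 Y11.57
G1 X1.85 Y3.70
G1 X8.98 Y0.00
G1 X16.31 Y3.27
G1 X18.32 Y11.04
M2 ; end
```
solid part
  facet normal 0.0000 0.0000 -1.0000
    outer loop
      vertex 5.48 17.70 0.00
      vertex 13.51 17.46 0.00
      vertex 18.32 11.04 0.00
    endloop
  endfacet
  facet normal 0.0000 0.0000 -1.0000
    outer loop
      vertex 0.30 11.57 0.00
      vertex 5.48 17.70 0.00
      vertex 18.32 11.04 0.00
    endloop
  endfacet
  facet normal 0.0000 0.0000 -1.0000
    outer loop
      vertex 1.85 3.70 0.00
      vertex 0.30 11.57 0.00
      vertex 18.32 11.04 0.00
    endloop
  endfacet
  facet normal 0.0000 0.0000 -1.0000
    outer loop
      vertex 8.98 0.00 0.00
      vertex 1.85 3.70 0.00
      vertex 18.32 11.04 0.00
    endloop
  endfacet
  facet normal 0.0000 0.0000 -1.0000
    outer loop
      vertex 16.31 3.27 0.00
      vertex 8.98 0.00 0.00
      vertex 18.32 11.04 0.00
    endloop
  endfacet
  facet normal 0.0000 0.0000 1.0000
    outer loop
      vertex 18.32 11.04 13.44
      vertex 13.51 17.46 13.44
      vertex 5.48 17.70 13.44
    endloop
  endfacet
  facet normal 0.0000 0.0000 1.0000
    outer loop
      vertex 18.32 11.04 13.44
      vertex 5.48 17.70 13.44
      vertex 0.30 11.57 13.44
    endloop
  endfacet
  facet normal 0.0000 0.0000 1.0000
    outer loop
      vertex 18.32 11.04 13.44
      vertex 0.30 11.57 13.44
      vertex 1.85 3.70 13.44
    endloop
  endfacet
  facet normal 0.0000 0.0000 1.0000
    outer loop
      vertex 18.32 11.04 13.44
      vertex 1.85 3.70 13.44
      vertex 8.98 0.00 13.44
    endloop
  endfacet
  facet normal 0.0000 0.0000 1.0000
    outer loop
      vertex 18.32 11.04 13.44
      vertex 8.98 0.00 13.44
      vertex 16.31 3.27 13.44
    endloop
  endfacet
  facet normal 0.8003 0.5996 0.0000
    outer loop
      vertex 18.32 11.04 0.00
      vertex 13.51 17.46 0.00
      vertex 13.51 17.46 13.44
    endloop
  endfacet
  facet normal 0.8003 0.5996 0.0000
    outer loop
      vertex 18.32 11.04 0.00
      vertex 13.51 17.46 13.44
      vertex 18.32 11.04 13.44
    endloop
  endfacet
  facet normal 0.0299 0.9996 0.0000
    outer loop
      vertex 13.51 17.46 0.00
      vertex 5.48 17.70 0.00
      vertex 5.48 17.70 13.44
    endloop
  endfacet
  facet normal 0.0299 0.9996 0.0000
    outer loop
      vertex 13.51 17.46 0.00
      vertex 5.48 17.70 13.44
      vertex 13.51 17.46 13.44
    endloop
  endfacet
  facet normal -0.7638 0.6454 0.0000
    outer loop
      vertex 5.48 17.70 0.00
      vertex 0.30 11.57 0.00
      vertex 0.30 11.57 13.44
    endloop
  endfacet
  facet normal -0.7638 0.6454 0.0000
    outer loop
      vertex 5.48 17.70 0.00
      vertex 0.30 11.57 13.44
      vertex 5.48 17.70 13.44
    endloop
  endfacet
  facet normal -0.9812 -0.1932 0.0000
    outer loop
      vertex 0.30 11.57 0.00
      vertex 1.85 3.70 0.00
      vertex 1.85 3.70 13.44
    endloop
  endfacet
  facet normal -0.9812 -0.1932 0.0000
    outer loop
      vertex 0.30 11.57 0.00
      vertex 1.85 3.70 13.44
      vertex 0.30 11.57 13.44
    endloop
  endfacet
  facet normal -0.4606 -0.8876 0.0000
    outer loop
      vertex 1.85 3.70 0.00
      vertex 8.98 0.00 0.00
      vertex 8.98 0.00 13.44
    endloop
  endfacet
  facet normal -0.4606 -0.8876 0.0000
    outer loop
      vertex 1.85 3.70 0.00
      vertex 8.98 0.00 13.44
      vertex 1.85 3.70 13.44
    endloop
  endfacet
  facet normal 0.4074 -0.9132 0.0000
    outer loop
      vertex 8.98 0.00 0.00
      vertex 16.31 3.27 0.00
      vertex 16.31 3.27 13.44
    endloop
  endfacet
  facet normal 0.4074 -0.9132 0.0000
    outer loop
      vertex 8.98 0.00 0.00
      vertex 16.31 3.27 13.44
      vertex 8.98 0.00 13.44
    endloop
  endfacet
  facet normal 0.9681 -0.2504 0.0000
    outer loop
      vertex 16.31 3.27 0.00
      vertex 18.32 11.04 0.00
      vertex 18.32 11.04 13.44
    endloop
  endfacet
  facet normal 0.9681 -0.2504 0.0000
    outer loop
      vertex 16.31 3.27 0.00
      vertex 18.32 11.04 13.44
      vertex 16.31 3.27 13.44
    endloop
  endfacet
endsolid part

The G0 Z moves step by Δz≈3.36 mm. Every layer's G1 loop is the same polygon, so the solid is a straight extrusion of it from z=0 to z≈13.4. Closing with flat bottom and top caps and triangulating gives 24 facets — a regular 7-sided prism (a cylinder approximated with 7 flat sides), circumscribed radius ≈ 9.25 mm, height ≈ 13.4 mm.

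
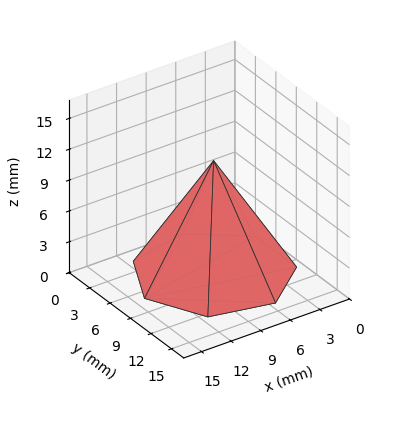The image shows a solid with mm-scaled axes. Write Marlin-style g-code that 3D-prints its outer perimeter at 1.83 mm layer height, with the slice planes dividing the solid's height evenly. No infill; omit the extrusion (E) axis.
Reading the render: the shape is a regular 7-sided pyramid, base circumscribed radius ≈ 7 mm, apex at z ≈ 11 mm (dimensions read to the nearest mm from the axis ticks). For the g-code, the solid's height is divided into equal slices at the stated Δz and each level perimeter traced with G1 moves after a G0 lift.

; perimeter-only toolpath
G21 ; units = mm
G90 ; absolute positioning
G28 ; home
; layer 1
G0 Z1.83
G0 X12.83 Y7.00
G1 X10.63 Y11.56
G1 X5.70 Y12.68
G1 X1.74 Y9.53
G1 X1.74 Y4.47
G1 X5.70 Y1.32
G1 X10.63 Y2.44
G1 X12.83 Y7.00
; layer 2
G0 Z3.67
G0 X11.67 Y7.00
G1 X9.91 Y10.65
G1 X5.96 Y11.55
G1 X2.79 Y9.03
G1 X2.79 Y4.97
G1 X5.96 Y2.45
G1 X9.91 Y3.35
G1 X11.67 Y7.00
; layer 3
G0 Z5.50
G0 X10.50 Y7.00
G1 X9.18 Y9.73
G1 X6.22 Y10.41
G1 X3.84 Y8.52
G1 X3.84 Y5.48
G1 X6.22 Y3.59
G1 X9.18 Y4.26
G1 X10.50 Y7.00
; layer 4
G0 Z7.33
G0 X9.33 Y7.00
G1 X8.45 Y8.82
G1 X6.48 Y9.27
G1 X4.90 Y8.01
G1 X4.90 Y5.99
G1 X6.48 Y4.73
G1 X8.45 Y5.18
G1 X9.33 Y7.00
; layer 5
G0 Z9.17
G0 X8.17 Y7.00
G1 X7.73 Y7.91
G1 X6.74 Y8.14
G1 X5.95 Y7.51
G1 X5.95 Y6.49
G1 X6.74 Y5.86
G1 X7.73 Y6.09
G1 X8.17 Y7.00
M2 ; end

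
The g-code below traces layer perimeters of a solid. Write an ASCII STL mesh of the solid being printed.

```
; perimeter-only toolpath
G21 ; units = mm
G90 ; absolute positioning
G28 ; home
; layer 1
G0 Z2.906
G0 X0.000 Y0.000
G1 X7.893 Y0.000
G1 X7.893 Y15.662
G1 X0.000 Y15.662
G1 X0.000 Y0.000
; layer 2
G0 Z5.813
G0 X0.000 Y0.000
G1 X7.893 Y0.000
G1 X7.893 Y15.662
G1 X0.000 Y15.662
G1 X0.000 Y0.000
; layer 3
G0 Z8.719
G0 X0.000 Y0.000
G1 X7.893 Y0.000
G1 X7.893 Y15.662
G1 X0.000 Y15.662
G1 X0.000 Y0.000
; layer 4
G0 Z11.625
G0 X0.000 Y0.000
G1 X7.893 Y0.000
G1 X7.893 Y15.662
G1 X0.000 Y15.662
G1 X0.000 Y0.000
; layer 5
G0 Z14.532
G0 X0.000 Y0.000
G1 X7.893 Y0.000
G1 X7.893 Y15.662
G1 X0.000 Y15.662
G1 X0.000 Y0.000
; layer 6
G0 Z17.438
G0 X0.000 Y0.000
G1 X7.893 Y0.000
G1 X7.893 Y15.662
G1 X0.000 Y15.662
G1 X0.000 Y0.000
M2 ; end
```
solid part
  facet normal 0.0000 0.0000 -1.0000
    outer loop
      vertex 7.893 15.662 0.000
      vertex 7.893 0.000 0.000
      vertex 0.000 0.000 0.000
    endloop
  endfacet
  facet normal 0.0000 0.0000 -1.0000
    outer loop
      vertex 0.000 15.662 0.000
      vertex 7.893 15.662 0.000
      vertex 0.000 0.000 0.000
    endloop
  endfacet
  facet normal 0.0000 0.0000 1.0000
    outer loop
      vertex 0.000 0.000 17.438
      vertex 7.893 0.000 17.438
      vertex 7.893 15.662 17.438
    endloop
  endfacet
  facet normal 0.0000 0.0000 1.0000
    outer loop
      vertex 0.000 0.000 17.438
      vertex 7.893 15.662 17.438
      vertex 0.000 15.662 17.438
    endloop
  endfacet
  facet normal 0.0000 -1.0000 0.0000
    outer loop
      vertex 0.000 0.000 0.000
      vertex 7.893 0.000 0.000
      vertex 7.893 0.000 17.438
    endloop
  endfacet
  facet normal 0.0000 -1.0000 0.0000
    outer loop
      vertex 0.000 0.000 0.000
      vertex 7.893 0.000 17.438
      vertex 0.000 0.000 17.438
    endloop
  endfacet
  facet normal 0.0000 1.0000 0.0000
    outer loop
      vertex 7.893 15.662 17.438
      vertex 7.893 15.662 0.000
      vertex 0.000 15.662 0.000
    endloop
  endfacet
  facet normal 0.0000 1.0000 0.0000
    outer loop
      vertex 0.000 15.662 17.438
      vertex 7.893 15.662 17.438
      vertex 0.000 15.662 0.000
    endloop
  endfacet
  facet normal -1.0000 0.0000 0.0000
    outer loop
      vertex 0.000 15.662 17.438
      vertex 0.000 15.662 0.000
      vertex 0.000 0.000 0.000
    endloop
  endfacet
  facet normal -1.0000 0.0000 0.0000
    outer loop
      vertex 0.000 0.000 17.438
      vertex 0.000 15.662 17.438
      vertex 0.000 0.000 0.000
    endloop
  endfacet
  facet normal 1.0000 0.0000 0.0000
    outer loop
      vertex 7.893 0.000 0.000
      vertex 7.893 15.662 0.000
      vertex 7.893 15.662 17.438
    endloop
  endfacet
  facet normal 1.0000 0.0000 0.0000
    outer loop
      vertex 7.893 0.000 0.000
      vertex 7.893 15.662 17.438
      vertex 7.893 0.000 17.438
    endloop
  endfacet
endsolid part

The G0 Z moves step by Δz≈2.906 mm. Every layer's G1 loop is the same polygon, so the solid is a straight extrusion of it from z=0 to z≈17.4. Closing with flat bottom and top caps and triangulating gives 12 facets — a rectangular box, roughly 7.89 × 15.7 mm footprint and 17.4 mm tall.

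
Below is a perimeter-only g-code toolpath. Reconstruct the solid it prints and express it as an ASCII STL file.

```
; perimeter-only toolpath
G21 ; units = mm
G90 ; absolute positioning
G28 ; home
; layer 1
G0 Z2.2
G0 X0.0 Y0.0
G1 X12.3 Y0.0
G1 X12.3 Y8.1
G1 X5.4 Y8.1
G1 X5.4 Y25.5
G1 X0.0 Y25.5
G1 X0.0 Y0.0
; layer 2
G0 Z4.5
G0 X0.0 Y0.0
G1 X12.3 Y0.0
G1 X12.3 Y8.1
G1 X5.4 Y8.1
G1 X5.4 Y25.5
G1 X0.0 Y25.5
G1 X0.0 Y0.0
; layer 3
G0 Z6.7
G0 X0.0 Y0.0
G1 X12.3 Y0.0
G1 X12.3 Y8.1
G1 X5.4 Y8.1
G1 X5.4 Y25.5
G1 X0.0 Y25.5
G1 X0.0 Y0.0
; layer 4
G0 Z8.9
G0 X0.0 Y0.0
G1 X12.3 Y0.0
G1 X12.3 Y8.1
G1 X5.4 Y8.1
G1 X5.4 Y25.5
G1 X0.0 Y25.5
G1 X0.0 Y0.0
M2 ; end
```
solid part
  facet normal 0.0000 0.0000 -1.0000
    outer loop
      vertex 12.3 8.1 0.0
      vertex 12.3 0.0 0.0
      vertex 0.0 0.0 0.0
    endloop
  endfacet
  facet normal 0.0000 0.0000 -1.0000
    outer loop
      vertex 5.4 8.1 0.0
      vertex 12.3 8.1 0.0
      vertex 0.0 0.0 0.0
    endloop
  endfacet
  facet normal 0.0000 0.0000 -1.0000
    outer loop
      vertex 5.4 25.5 0.0
      vertex 5.4 8.1 0.0
      vertex 0.0 0.0 0.0
    endloop
  endfacet
  facet normal 0.0000 0.0000 -1.0000
    outer loop
      vertex 0.0 25.5 0.0
      vertex 5.4 25.5 0.0
      vertex 0.0 0.0 0.0
    endloop
  endfacet
  facet normal 0.0000 0.0000 1.0000
    outer loop
      vertex 0.0 0.0 8.9
      vertex 12.3 0.0 8.9
      vertex 12.3 8.1 8.9
    endloop
  endfacet
  facet normal 0.0000 0.0000 1.0000
    outer loop
      vertex 0.0 0.0 8.9
      vertex 12.3 8.1 8.9
      vertex 5.4 8.1 8.9
    endloop
  endfacet
  facet normal 0.0000 0.0000 1.0000
    outer loop
      vertex 0.0 0.0 8.9
      vertex 5.4 8.1 8.9
      vertex 5.4 25.5 8.9
    endloop
  endfacet
  facet normal 0.0000 0.0000 1.0000
    outer loop
      vertex 0.0 0.0 8.9
      vertex 5.4 25.5 8.9
      vertex 0.0 25.5 8.9
    endloop
  endfacet
  facet normal 0.0000 -1.0000 0.0000
    outer loop
      vertex 0.0 0.0 0.0
      vertex 12.3 0.0 0.0
      vertex 12.3 0.0 8.9
    endloop
  endfacet
  facet normal 0.0000 -1.0000 0.0000
    outer loop
      vertex 0.0 0.0 0.0
      vertex 12.3 0.0 8.9
      vertex 0.0 0.0 8.9
    endloop
  endfacet
  facet normal 1.0000 0.0000 0.0000
    outer loop
      vertex 12.3 0.0 0.0
      vertex 12.3 8.1 0.0
      vertex 12.3 8.1 8.9
    endloop
  endfacet
  facet normal 1.0000 0.0000 0.0000
    outer loop
      vertex 12.3 0.0 0.0
      vertex 12.3 8.1 8.9
      vertex 12.3 0.0 8.9
    endloop
  endfacet
  facet normal 0.0000 1.0000 0.0000
    outer loop
      vertex 12.3 8.1 0.0
      vertex 5.4 8.1 0.0
      vertex 5.4 8.1 8.9
    endloop
  endfacet
  facet normal 0.0000 1.0000 0.0000
    outer loop
      vertex 12.3 8.1 0.0
      vertex 5.4 8.1 8.9
      vertex 12.3 8.1 8.9
    endloop
  endfacet
  facet normal 1.0000 0.0000 0.0000
    outer loop
      vertex 5.4 8.1 0.0
      vertex 5.4 25.5 0.0
      vertex 5.4 25.5 8.9
    endloop
  endfacet
  facet normal 1.0000 0.0000 0.0000
    outer loop
      vertex 5.4 8.1 0.0
      vertex 5.4 25.5 8.9
      vertex 5.4 8.1 8.9
    endloop
  endfacet
  facet normal 0.0000 1.0000 0.0000
    outer loop
      vertex 5.4 25.5 0.0
      vertex 0.0 25.5 0.0
      vertex 0.0 25.5 8.9
    endloop
  endfacet
  facet normal 0.0000 1.0000 0.0000
    outer loop
      vertex 5.4 25.5 0.0
      vertex 0.0 25.5 8.9
      vertex 5.4 25.5 8.9
    endloop
  endfacet
  facet normal -1.0000 0.0000 0.0000
    outer loop
      vertex 0.0 25.5 0.0
      vertex 0.0 0.0 0.0
      vertex 0.0 0.0 8.9
    endloop
  endfacet
  facet normal -1.0000 0.0000 0.0000
    outer loop
      vertex 0.0 25.5 0.0
      vertex 0.0 0.0 8.9
      vertex 0.0 25.5 8.9
    endloop
  endfacet
endsolid part

The G0 Z moves step by Δz≈2.2 mm. Every layer's G1 loop is the same polygon, so the solid is a straight extrusion of it from z=0 to z≈8.9. Closing with flat bottom and top caps and triangulating gives 20 facets — an L-shaped prism: outer 12.3 × 25.5 mm, arm thicknesses ≈ 8.1 mm (horizontal) and 5.4 mm (vertical), extruded 8.9 mm in z.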